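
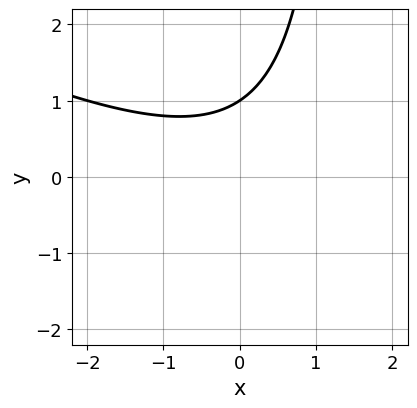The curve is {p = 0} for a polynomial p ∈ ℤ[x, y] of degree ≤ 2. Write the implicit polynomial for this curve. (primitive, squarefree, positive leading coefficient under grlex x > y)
(a) The degree is 2 — the shape is more complex than any degree-1 curve.
(b) From the visible intercepts: no x-intercept at any integer in the box; it crosses the y-axis at the gridline y = 1.
(c) Together with the visible shape, these determine p as stated.

x^2 + 2*x*y - 3*y + 3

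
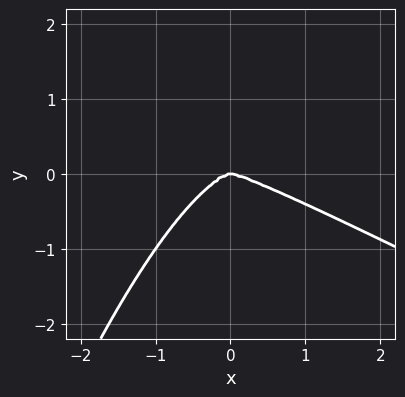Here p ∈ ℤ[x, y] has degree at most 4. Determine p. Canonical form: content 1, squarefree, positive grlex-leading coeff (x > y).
x^4 + 2*x^3*y + 3*y^3

Degree: the shape is more complex than any degree-3 curve, so deg p = 4.
Reading off the gridlines: one x-axis crossing is at x = 0; it meets the y-axis at y = 0 (among the integer gridlines).
Together with the visible shape, these determine p as stated.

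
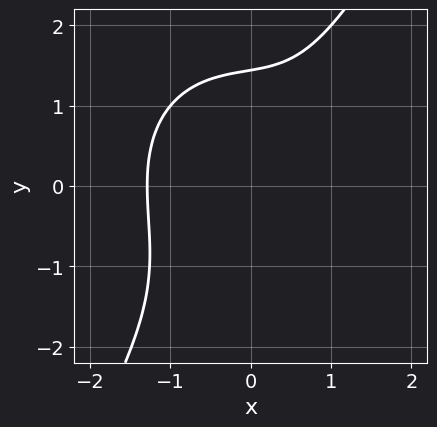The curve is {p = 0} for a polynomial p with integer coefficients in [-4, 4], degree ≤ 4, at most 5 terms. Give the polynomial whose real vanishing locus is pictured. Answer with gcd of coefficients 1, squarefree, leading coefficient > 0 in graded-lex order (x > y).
The degree is 3 — no degree-2 curve has this shape.
Putting this together gives p.

2*x^3 + x*y^2 - y^3 - x + 3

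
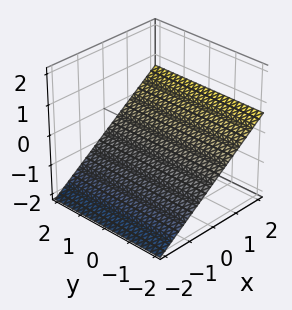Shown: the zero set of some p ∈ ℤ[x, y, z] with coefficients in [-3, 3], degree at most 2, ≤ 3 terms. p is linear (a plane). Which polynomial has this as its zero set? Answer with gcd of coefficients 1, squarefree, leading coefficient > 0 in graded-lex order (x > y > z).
2*x - 3*z - 2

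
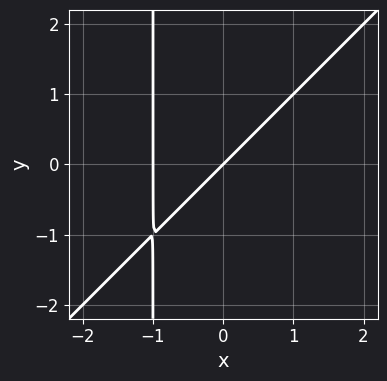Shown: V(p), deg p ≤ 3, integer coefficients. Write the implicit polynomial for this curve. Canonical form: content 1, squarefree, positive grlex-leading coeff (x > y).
x^2 - x*y + x - y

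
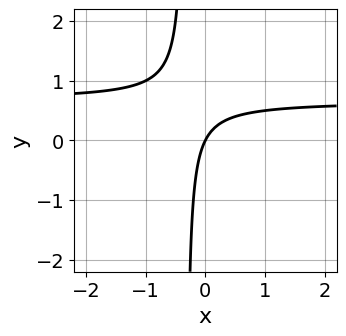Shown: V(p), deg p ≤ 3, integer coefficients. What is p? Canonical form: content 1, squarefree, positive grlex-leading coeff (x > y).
(a) Degree: a generic line meets the curve in up to 2 points, so deg p = 2.
(b) From the axis intercepts and sections: it crosses the x-axis at the gridline x = 0; it meets the y-axis at y = 0 (among the integer gridlines).
(c) Solving for integer coefficients yields p as stated.

3*x*y - 2*x + y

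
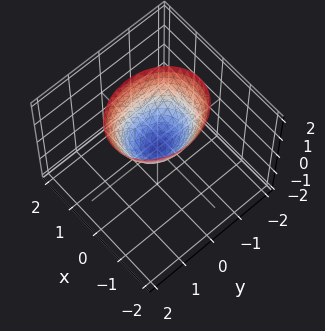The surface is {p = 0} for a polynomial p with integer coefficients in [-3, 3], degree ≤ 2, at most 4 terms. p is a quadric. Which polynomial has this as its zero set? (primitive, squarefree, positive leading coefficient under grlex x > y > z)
3*x^2 + 2*y^2 - 2*z

1. The degree is 2 — a paraboloid; a quadric.
2. Symmetries: mirror symmetry x ↦ −x ⇒ only even powers of x; mirror symmetry y ↦ −y ⇒ only even powers of y.
3. From the axis intercepts and sections: one y-axis crossing is at y = 0; it meets the z-axis at z = 0 (among the integer gridlines).
4. Solving for integer coefficients yields p as stated.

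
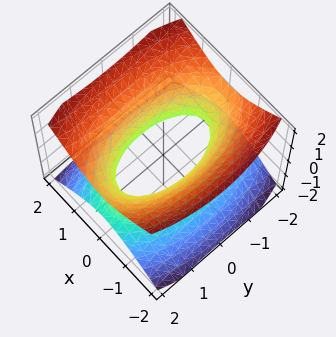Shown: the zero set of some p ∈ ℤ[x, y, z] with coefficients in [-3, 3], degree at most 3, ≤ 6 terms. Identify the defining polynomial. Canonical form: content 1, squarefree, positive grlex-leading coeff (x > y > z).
3*x^2 + y^2 - 3*z^2 - 2

First, the degree is 2 — one connected sheet with a waist; a quadric.
Next, symmetries: mirror symmetry y ↦ −y ⇒ only even powers of y; it's symmetric under z → −z, forcing even powers of z; it's symmetric under x → −x, forcing even powers of x.
Then, from the visible intercepts: it misses every integer gridline on the z-axis.
Finally, solving for integer coefficients yields p as stated.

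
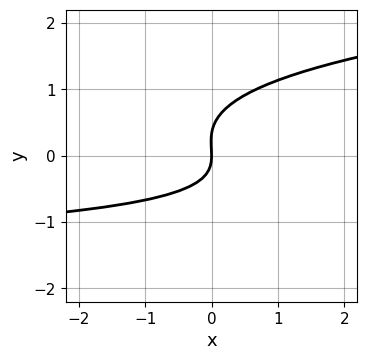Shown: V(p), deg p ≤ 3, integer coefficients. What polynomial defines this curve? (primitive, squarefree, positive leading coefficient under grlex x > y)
3*y^3 - x*y - y^2 - 2*x

(a) deg p = 3. The shape is more complex than any degree-2 curve.
(b) Reading off the gridlines: it meets the y-axis at y = 0 (among the integer gridlines); one x-axis crossing is at x = 0.
(c) Fitting integer coefficients to these (and the overall shape) gives p.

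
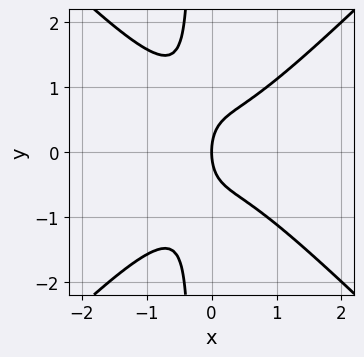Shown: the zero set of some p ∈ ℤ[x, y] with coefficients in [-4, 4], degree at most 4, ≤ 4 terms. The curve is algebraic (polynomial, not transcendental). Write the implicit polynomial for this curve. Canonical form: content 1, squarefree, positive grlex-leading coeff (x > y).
(a) The degree is 3 — the shape is more complex than any degree-2 curve.
(b) Symmetries: the y ↦ −y reflection is a symmetry, so y appears only in even powers.
(c) From the axis intercepts and sections: one x-axis crossing is at x = 0; one y-axis crossing is at y = 0.
(d) Matching integer coefficients to the picture gives p.

3*x^3 - 3*x*y^2 - y^2 + 2*x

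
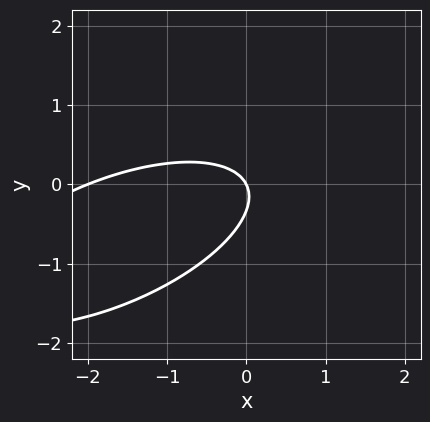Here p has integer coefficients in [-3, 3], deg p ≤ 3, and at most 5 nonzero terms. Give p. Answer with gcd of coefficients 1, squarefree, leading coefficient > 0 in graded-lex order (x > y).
x^2 - 2*x*y + 3*y^2 + 2*x + y

(a) deg p = 2.
(b) Checking where it meets the axes: the x-axis gridline crossings are at x ∈ {-2, 0}; it meets the y-axis at y = 0 (among the integer gridlines).
(c) The integer polynomial consistent with all of this is the stated p.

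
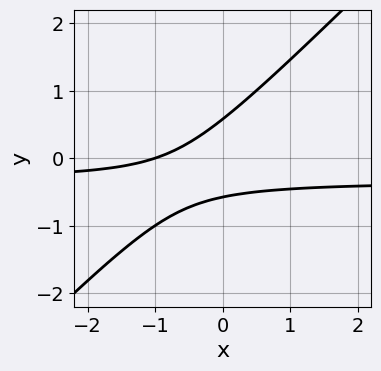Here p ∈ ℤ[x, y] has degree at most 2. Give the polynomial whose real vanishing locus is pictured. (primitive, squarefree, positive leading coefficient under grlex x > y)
3*x*y - 3*y^2 + x + 1

1. deg p = 2. A generic line meets the curve in up to 2 points.
2. Checking where it meets the axes: it meets the x-axis at x = -1 (among the integer gridlines).
3. Together with the visible shape, these determine p as stated.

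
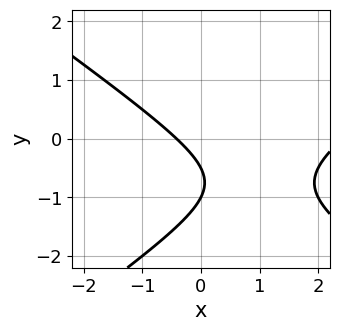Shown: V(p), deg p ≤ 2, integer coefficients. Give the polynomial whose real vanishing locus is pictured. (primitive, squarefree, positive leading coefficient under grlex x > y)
x^2 - 2*y^2 - 2*x - 3*y - 1

First, deg p = 2. No degree-1 curve has this shape.
Next, checking where it meets the axes: it meets the y-axis at y = -1 (among the integer gridlines).
Finally, these observations pin down the coefficients.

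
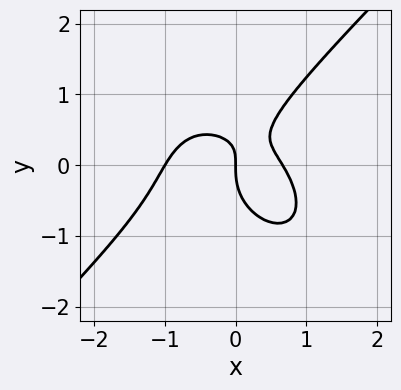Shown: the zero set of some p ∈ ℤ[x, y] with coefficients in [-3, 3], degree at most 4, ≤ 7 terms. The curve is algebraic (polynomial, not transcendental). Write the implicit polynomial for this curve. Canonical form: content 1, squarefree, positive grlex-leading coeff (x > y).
deg p = 3.
Against the integer gridlines: one y-axis crossing is at y = 0; the x-axis gridline crossings are at x ∈ {-1, 0}.
The integer polynomial consistent with all of this is the stated p.

3*x^3 - 3*y^3 + x^2 + 3*x*y - 2*x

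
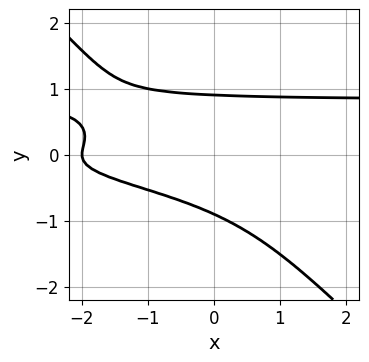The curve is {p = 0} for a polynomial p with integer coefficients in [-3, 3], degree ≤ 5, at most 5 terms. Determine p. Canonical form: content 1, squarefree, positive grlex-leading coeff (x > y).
3*x*y^3 + 3*y^4 - x*y^2 - x - 2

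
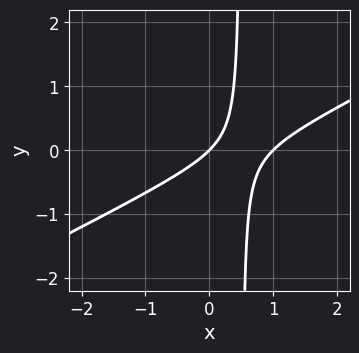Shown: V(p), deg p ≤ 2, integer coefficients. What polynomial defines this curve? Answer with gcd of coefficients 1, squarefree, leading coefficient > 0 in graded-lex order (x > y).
1. deg p = 2. The shape is more complex than any degree-1 curve.
2. Checking where it meets the axes: among the integer gridlines, it crosses the x-axis at x ∈ {0, 1}; one y-axis crossing is at y = 0.
3. These observations pin down the coefficients.

x^2 - 2*x*y - x + y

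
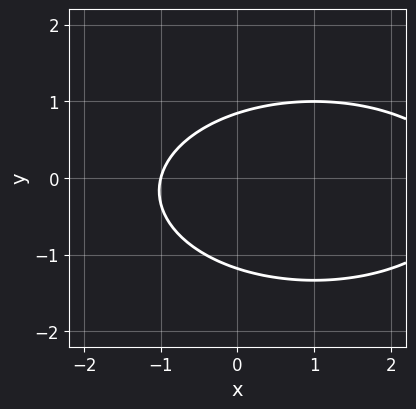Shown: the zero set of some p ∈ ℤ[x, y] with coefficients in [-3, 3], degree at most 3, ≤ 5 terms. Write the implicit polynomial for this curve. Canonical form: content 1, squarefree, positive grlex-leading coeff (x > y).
1. deg p = 2. The shape is more complex than any degree-1 curve.
2. From the visible intercepts: it meets the x-axis at x = -1 (among the integer gridlines).
3. Putting this together gives p.

x^2 + 3*y^2 - 2*x + y - 3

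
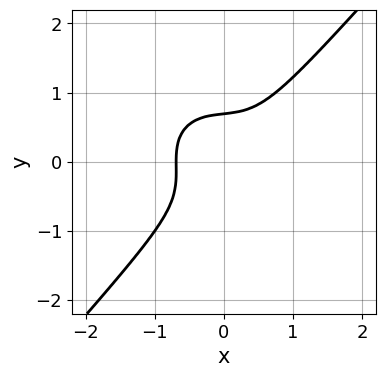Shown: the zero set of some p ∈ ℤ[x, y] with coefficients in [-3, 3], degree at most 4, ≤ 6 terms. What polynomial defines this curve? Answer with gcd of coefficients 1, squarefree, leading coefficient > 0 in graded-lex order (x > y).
1. Degree: no degree-2 curve has this shape, so deg p = 3.
2. Putting this together gives p.

3*x^3 + x*y^2 - 3*y^3 + 1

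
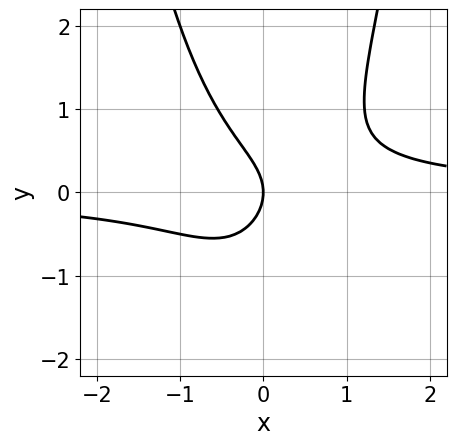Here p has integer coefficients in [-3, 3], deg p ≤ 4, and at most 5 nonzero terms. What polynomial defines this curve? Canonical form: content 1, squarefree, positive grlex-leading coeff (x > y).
3*x^2*y - 2*y^2 - 2*x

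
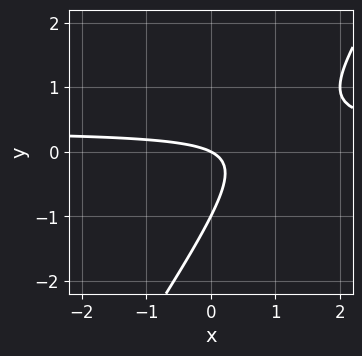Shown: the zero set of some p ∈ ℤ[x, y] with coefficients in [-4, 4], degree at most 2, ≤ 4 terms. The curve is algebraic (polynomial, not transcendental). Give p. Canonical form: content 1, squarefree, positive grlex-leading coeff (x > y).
1. Degree: no degree-1 curve has this shape, so deg p = 2.
2. Checking where it meets the axes: among the integer gridlines, it crosses the y-axis at y ∈ {-1, 0}; one x-axis crossing is at x = 0.
3. Assembling these constraints gives the stated polynomial.

3*x*y - 2*y^2 - x - 2*y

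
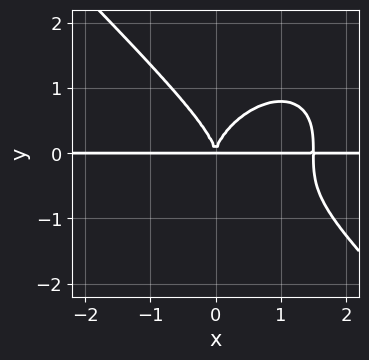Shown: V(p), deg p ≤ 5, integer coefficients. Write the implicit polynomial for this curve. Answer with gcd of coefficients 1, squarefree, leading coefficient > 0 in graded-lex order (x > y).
1. deg p = 4. A generic line meets the curve in up to 4 points.
2. From the axis intercepts and sections: the visible x-axis segment lies entirely on the curve.
3. Together with the visible shape, these determine p as stated.

2*x^3*y + 2*y^4 - 3*x^2*y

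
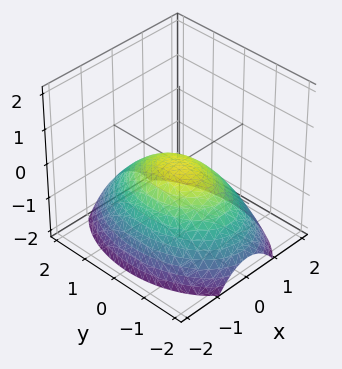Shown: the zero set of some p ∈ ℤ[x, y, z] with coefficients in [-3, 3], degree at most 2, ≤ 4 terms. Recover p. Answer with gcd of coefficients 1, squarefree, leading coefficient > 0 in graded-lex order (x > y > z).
Degree: a single bowl opening along one axis; a quadric, so deg p = 2.
Symmetries: it's symmetric under y → −y, forcing even powers of y; the x ↦ −x reflection is a symmetry, so x appears only in even powers.
Checking where it meets the axes: it crosses the z-axis at the gridline z = 0; it crosses the y-axis at the gridline y = 0; it meets the x-axis at x = 0 (among the integer gridlines).
Together with the visible shape, these determine p as stated.

2*x^2 + y^2 + 3*z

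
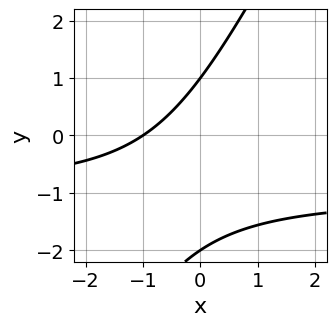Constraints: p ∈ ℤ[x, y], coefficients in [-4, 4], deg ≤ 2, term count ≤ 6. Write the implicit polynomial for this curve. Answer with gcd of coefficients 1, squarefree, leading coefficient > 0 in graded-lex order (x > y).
1. deg p = 2. The shape is more complex than any degree-1 curve.
2. Observable constraints: it crosses the x-axis at the gridline x = -1; among the integer gridlines, it crosses the y-axis at y ∈ {-2, 1}.
3. The integer polynomial consistent with all of this is the stated p.

2*x*y - y^2 + 2*x - y + 2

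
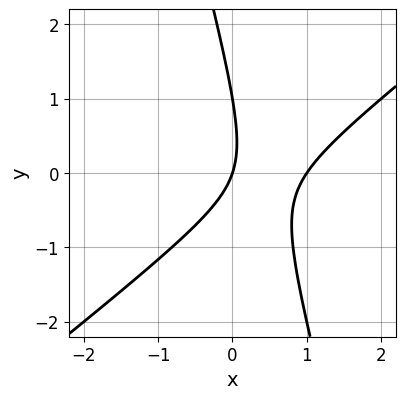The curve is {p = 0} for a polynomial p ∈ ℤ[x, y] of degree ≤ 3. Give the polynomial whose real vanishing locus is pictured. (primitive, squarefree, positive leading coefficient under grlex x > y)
3*x^2 - 3*x*y - y^2 - 3*x + y

deg p = 2. No degree-1 curve has this shape.
Reading off the gridlines: the y-axis gridline crossings are at y ∈ {0, 1}; the x-axis gridline crossings are at x ∈ {0, 1}.
Assembling these constraints gives the stated polynomial.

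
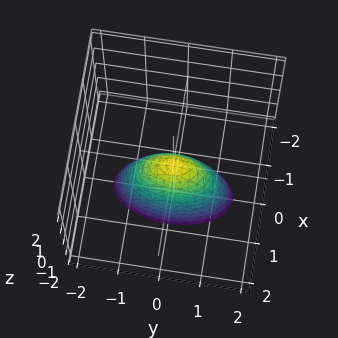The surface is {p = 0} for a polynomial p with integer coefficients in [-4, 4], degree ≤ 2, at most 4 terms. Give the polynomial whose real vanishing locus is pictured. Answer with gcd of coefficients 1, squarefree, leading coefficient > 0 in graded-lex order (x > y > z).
3*x^2 + y^2 + z

deg p = 2. A paraboloid; a quadric.
Symmetries: mirror symmetry y ↦ −y ⇒ only even powers of y; mirror symmetry x ↦ −x ⇒ only even powers of x.
Reading off the gridlines: one z-axis crossing is at z = 0; it meets the y-axis at y = 0 (among the integer gridlines); one x-axis crossing is at x = 0.
Solving for integer coefficients yields p as stated.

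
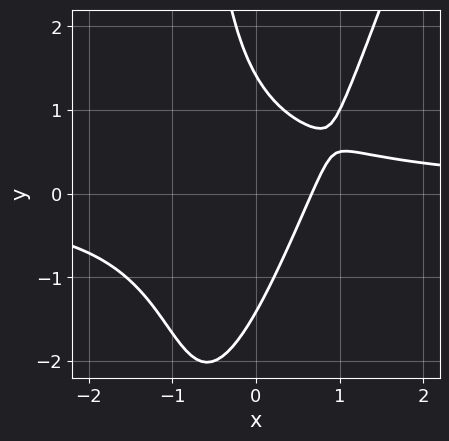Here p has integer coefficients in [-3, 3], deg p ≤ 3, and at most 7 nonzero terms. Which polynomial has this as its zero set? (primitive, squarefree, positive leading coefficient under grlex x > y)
1. The degree is 3 — a generic line meets the curve in up to 3 points.
2. Solving for integer coefficients yields p as stated.

3*x^2*y - x*y^2 - y^2 - 3*x + 2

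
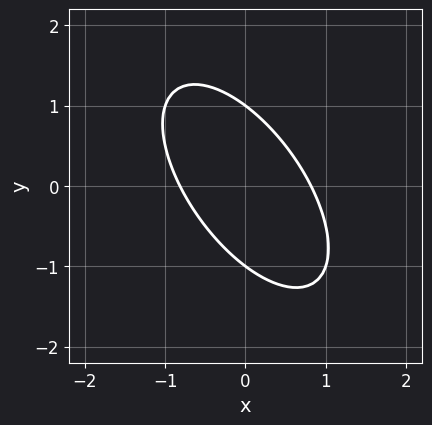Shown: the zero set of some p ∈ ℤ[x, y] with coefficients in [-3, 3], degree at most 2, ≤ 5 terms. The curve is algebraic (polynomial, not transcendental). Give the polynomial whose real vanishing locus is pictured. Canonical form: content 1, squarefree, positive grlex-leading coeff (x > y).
3*x^2 + 3*x*y + 2*y^2 - 2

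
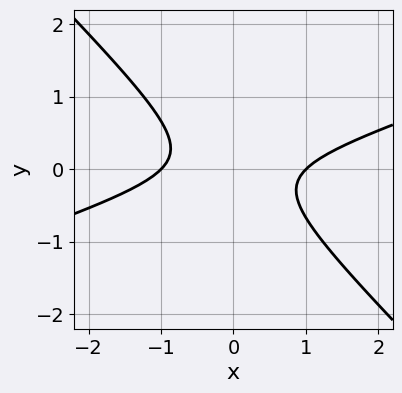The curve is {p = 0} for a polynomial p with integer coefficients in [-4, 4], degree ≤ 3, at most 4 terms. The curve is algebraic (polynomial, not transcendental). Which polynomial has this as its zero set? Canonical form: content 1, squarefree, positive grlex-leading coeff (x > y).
x^2 - 2*x*y - 3*y^2 - 1

1. Degree: no degree-1 curve has this shape, so deg p = 2.
2. Reading off the gridlines: the curve avoids every integer y-axis point in the box; the x-axis gridline crossings are at x ∈ {-1, 1}.
3. Assembling these constraints gives the stated polynomial.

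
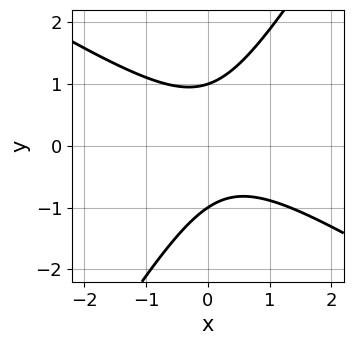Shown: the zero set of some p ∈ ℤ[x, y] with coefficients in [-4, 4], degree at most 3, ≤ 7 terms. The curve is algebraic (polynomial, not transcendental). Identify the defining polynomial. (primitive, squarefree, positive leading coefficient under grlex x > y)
3*x^2 + 3*x*y - 3*y^2 - x + 3

The degree is 2 — a generic line meets the curve in up to 2 points.
Observable constraints: no x-intercept at any integer in the box; among the integer gridlines, it crosses the y-axis at y ∈ {-1, 1}.
Solving for integer coefficients yields p as stated.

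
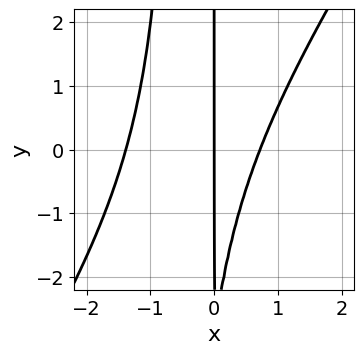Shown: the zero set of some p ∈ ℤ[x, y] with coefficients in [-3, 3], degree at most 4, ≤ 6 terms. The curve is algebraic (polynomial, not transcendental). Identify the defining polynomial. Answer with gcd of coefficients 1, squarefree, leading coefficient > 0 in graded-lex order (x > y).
First, degree: the shape is more complex than any degree-2 curve, so deg p = 3.
Next, from the visible intercepts: every point of the y-axis in the box is on the curve; it meets the x-axis at x = 0 (among the integer gridlines).
Finally, solving for integer coefficients yields p as stated.

3*x^3 - 2*x^2*y + 2*x^2 - x*y - 3*x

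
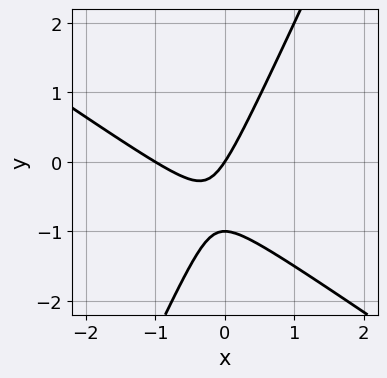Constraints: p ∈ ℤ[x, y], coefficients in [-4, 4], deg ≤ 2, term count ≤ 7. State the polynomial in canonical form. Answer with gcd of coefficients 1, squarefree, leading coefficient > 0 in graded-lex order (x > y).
3*x^2 + 3*x*y - 2*y^2 + 3*x - 2*y

(a) The degree is 2 — a generic line meets the curve in up to 2 points.
(b) Checking where it meets the axes: among the integer gridlines, it crosses the y-axis at y ∈ {-1, 0}; among the integer gridlines, it crosses the x-axis at x ∈ {-1, 0}.
(c) Fitting integer coefficients to these (and the overall shape) gives p.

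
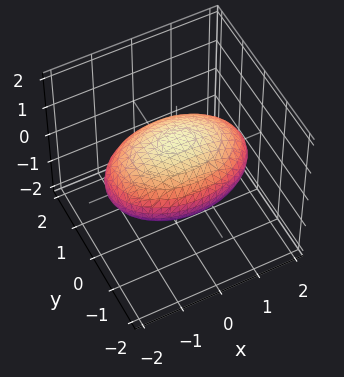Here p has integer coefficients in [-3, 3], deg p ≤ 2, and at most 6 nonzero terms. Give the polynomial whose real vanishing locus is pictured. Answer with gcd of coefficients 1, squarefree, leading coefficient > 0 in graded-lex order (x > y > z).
x^2 + 2*y^2 + 3*z^2 - 3

1. The degree is 2 — bounded and convex; a quadric.
2. Symmetries: it's symmetric under x → −x, forcing even powers of x; mirror symmetry z ↦ −z ⇒ only even powers of z; the y ↦ −y reflection is a symmetry, so y appears only in even powers.
3. From the visible intercepts: among the integer gridlines, it crosses the z-axis at z ∈ {-1, 1}.
4. Fitting integer coefficients to these (and the overall shape) gives p.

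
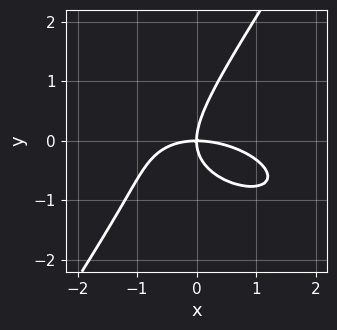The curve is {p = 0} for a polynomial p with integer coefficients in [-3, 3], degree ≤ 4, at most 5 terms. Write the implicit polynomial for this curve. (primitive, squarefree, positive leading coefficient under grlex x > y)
First, degree: the shape is more complex than any degree-2 curve, so deg p = 3.
Then, from the axis intercepts and sections: it meets the x-axis at x = 0 (among the integer gridlines); one y-axis crossing is at y = 0.
Finally, putting this together gives p.

x^3 + x^2*y + 2*x*y^2 - 2*y^3 + 3*x*y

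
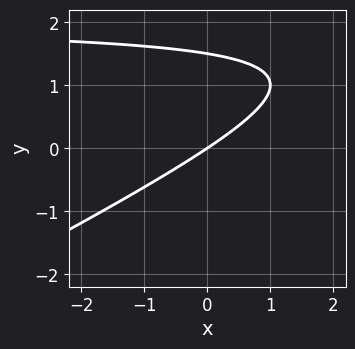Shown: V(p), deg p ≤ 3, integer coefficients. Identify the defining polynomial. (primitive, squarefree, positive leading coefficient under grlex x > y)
x*y - 2*y^2 - 2*x + 3*y

Degree: a generic line meets the curve in up to 2 points, so deg p = 2.
Observable constraints: it meets the y-axis at y = 0 (among the integer gridlines); one x-axis crossing is at x = 0.
Matching integer coefficients to the picture gives p.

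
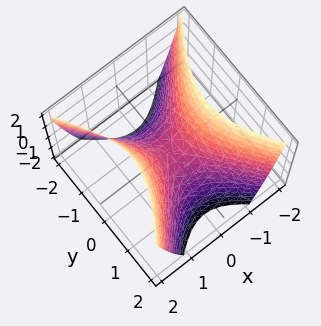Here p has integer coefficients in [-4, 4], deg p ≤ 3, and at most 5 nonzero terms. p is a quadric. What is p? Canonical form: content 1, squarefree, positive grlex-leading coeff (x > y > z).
The degree is 2 — a hyperbolic paraboloid; a quadric.
Symmetries: the y ↦ −y reflection is a symmetry, so y appears only in even powers; it's symmetric under x → −x, forcing even powers of x.
From the visible intercepts: one y-axis crossing is at y = 0; it crosses the z-axis at the gridline z = 0; one x-axis crossing is at x = 0.
Assembling these constraints gives the stated polynomial.

3*x^2 - 2*y^2 - 2*z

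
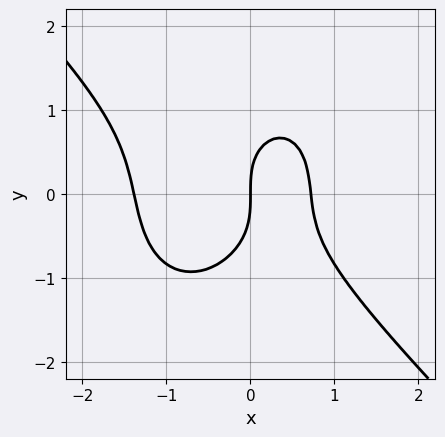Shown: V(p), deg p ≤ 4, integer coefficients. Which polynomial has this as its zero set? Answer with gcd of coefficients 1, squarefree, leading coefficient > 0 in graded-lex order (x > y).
3*x^3 + x^2*y + 2*y^3 + 2*x^2 - 3*x

Degree: no degree-2 curve has this shape, so deg p = 3.
Reading off the gridlines: it crosses the x-axis at the gridline x = 0; it meets the y-axis at y = 0 (among the integer gridlines).
Together with the visible shape, these determine p as stated.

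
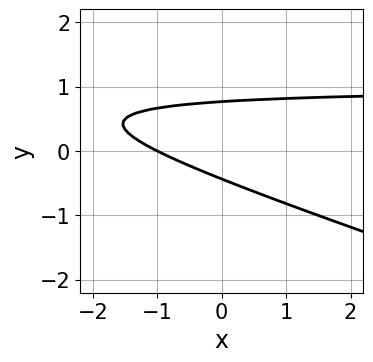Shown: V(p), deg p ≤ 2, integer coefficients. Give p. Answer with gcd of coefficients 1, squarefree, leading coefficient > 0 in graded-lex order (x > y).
1. The degree is 2 — no degree-1 curve has this shape.
2. Against the integer gridlines: it meets the x-axis at x = -1 (among the integer gridlines).
3. These observations pin down the coefficients.

x*y + 3*y^2 - x - y - 1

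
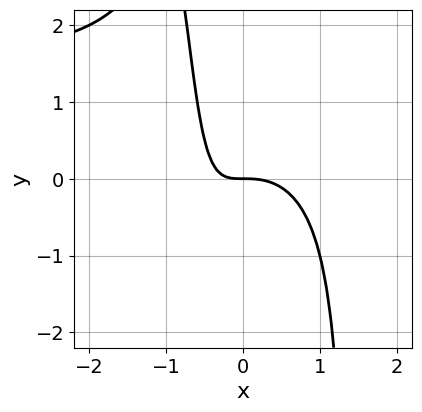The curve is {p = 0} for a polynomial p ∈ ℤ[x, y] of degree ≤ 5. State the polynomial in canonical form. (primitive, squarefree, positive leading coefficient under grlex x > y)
2*x^3*y - 3*x^3 - 3*x*y - 2*y

The degree is 4 — a generic line meets the curve in up to 4 points.
Reading off the gridlines: it meets the y-axis at y = 0 (among the integer gridlines); one x-axis crossing is at x = 0.
Putting this together gives p.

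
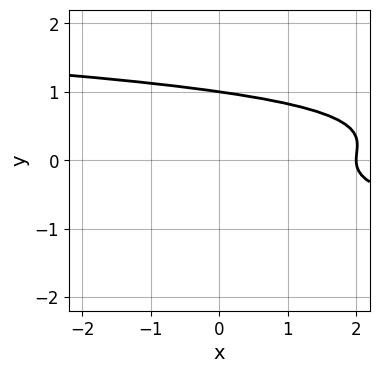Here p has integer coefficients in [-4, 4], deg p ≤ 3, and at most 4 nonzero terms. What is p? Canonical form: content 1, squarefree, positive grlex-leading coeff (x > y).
First, deg p = 3.
Then, from the visible intercepts: it meets the y-axis at y = 1 (among the integer gridlines); one x-axis crossing is at x = 2.
Finally, fitting integer coefficients to these (and the overall shape) gives p.

3*y^3 - y^2 + x - 2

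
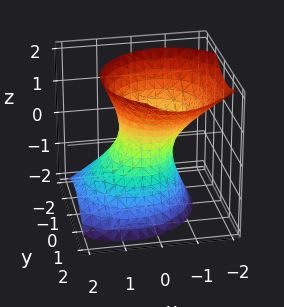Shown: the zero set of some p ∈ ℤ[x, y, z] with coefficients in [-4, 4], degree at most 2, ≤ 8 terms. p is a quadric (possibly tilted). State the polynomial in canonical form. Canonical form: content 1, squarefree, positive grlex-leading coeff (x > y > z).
3*x^2 + 2*x*z + 3*y^2 - y*z - 2*z^2 - 2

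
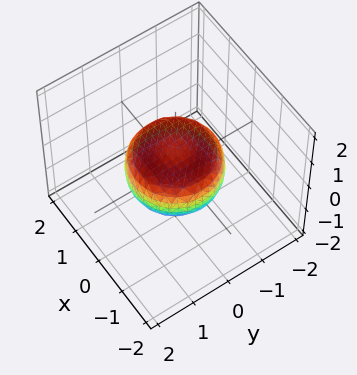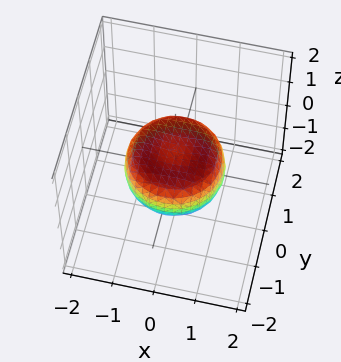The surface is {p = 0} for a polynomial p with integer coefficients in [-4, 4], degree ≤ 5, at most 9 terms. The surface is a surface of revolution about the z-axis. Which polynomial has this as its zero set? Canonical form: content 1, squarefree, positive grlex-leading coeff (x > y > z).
deg p = 4. A generic line meets the surface in up to 4 points.
By symmetry, every cross-section ⟂ z is a circle, so x, y appear only via x² + y².
Reading off the gridlines: a circular section at z = 0 has radius between 1 and 2.
Putting this together gives p.

2*x^4 + 4*x^2*y^2 + 2*y^4 - 2*x^2 - 2*y^2 + 3*z^2 - 1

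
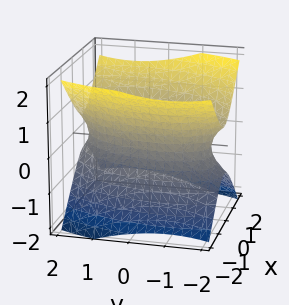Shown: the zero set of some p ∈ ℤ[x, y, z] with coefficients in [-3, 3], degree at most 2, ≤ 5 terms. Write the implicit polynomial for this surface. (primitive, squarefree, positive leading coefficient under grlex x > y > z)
3*x^2 - x*y + y^2 - 3*z^2 - 3

1. deg p = 2. A generic line meets the surface in up to 2 points.
2. From the axis intercepts and sections: among the integer gridlines, it crosses the x-axis at x ∈ {-1, 1}; no z-intercept at any integer in the box.
3. Together with the visible shape, these determine p as stated.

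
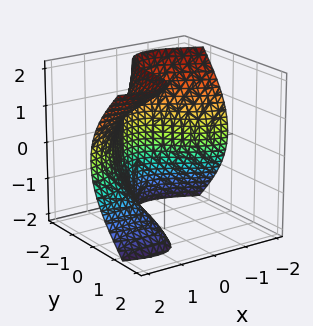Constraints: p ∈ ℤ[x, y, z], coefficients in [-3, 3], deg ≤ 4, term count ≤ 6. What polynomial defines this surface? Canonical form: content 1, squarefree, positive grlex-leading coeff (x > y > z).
deg p = 3. A generic line meets the surface in up to 3 points.
Against the integer gridlines: the surface avoids every integer z-axis point in the box; the surface avoids every integer x-axis point in the box.
Matching integer coefficients to the picture gives p.

3*x^2*y - 2*x*z^2 + y^3 + 3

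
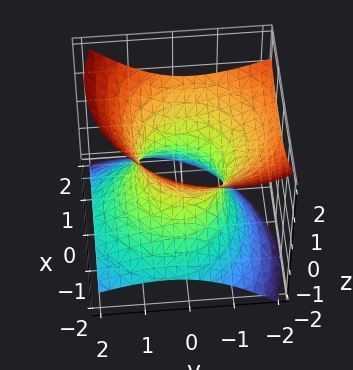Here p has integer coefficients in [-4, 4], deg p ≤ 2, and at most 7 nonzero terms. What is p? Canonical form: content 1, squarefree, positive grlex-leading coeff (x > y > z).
(a) Degree: the shape is more complex than any degree-1 surface, so deg p = 2.
(b) From the visible intercepts: the y-axis gridline crossings are at y ∈ {-1, 1}; the surface avoids every integer z-axis point in the box; among the integer gridlines, it crosses the x-axis at x ∈ {-1, 1}.
(c) Putting this together gives p.

2*x^2 - 2*x*z + 2*y^2 + 2*y*z - 3*z^2 - 2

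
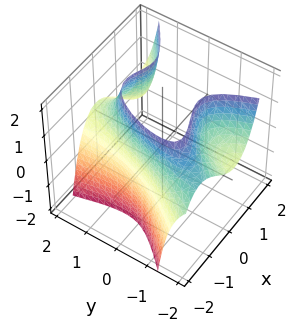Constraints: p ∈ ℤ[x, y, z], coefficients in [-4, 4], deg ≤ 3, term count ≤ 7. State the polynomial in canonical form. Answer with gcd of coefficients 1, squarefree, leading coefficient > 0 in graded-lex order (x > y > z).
First, degree: the shape is more complex than any degree-2 surface, so deg p = 3.
Then, reading off the gridlines: the surface avoids every integer z-axis point in the box; it misses every integer gridline on the y-axis.
Finally, solving for integer coefficients yields p as stated.

2*x^3 - 2*x^2*y - y^2*z - x + 2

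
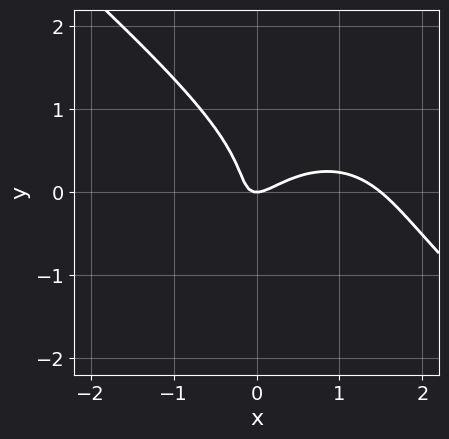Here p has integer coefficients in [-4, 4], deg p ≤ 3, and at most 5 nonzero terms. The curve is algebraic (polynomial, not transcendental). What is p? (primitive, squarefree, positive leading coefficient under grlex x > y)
deg p = 3. No degree-2 curve has this shape.
Checking where it meets the axes: one x-axis crossing is at x = 0; it crosses the y-axis at the gridline y = 0.
Matching integer coefficients to the picture gives p.

2*x^3 + 3*y^3 - 3*x^2 + 3*x*y + y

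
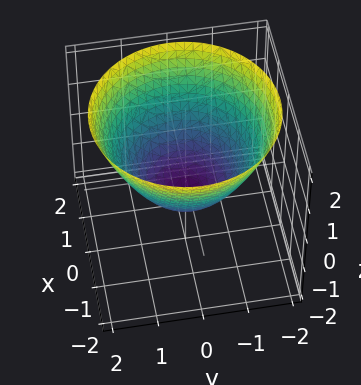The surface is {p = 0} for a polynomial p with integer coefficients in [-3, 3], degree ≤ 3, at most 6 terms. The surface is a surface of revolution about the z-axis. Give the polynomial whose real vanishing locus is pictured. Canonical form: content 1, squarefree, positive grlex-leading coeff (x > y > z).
2*x^2 + 2*y^2 - 3*z - 2

deg p = 2. A generic line meets the surface in up to 2 points.
Symmetries: the surface is invariant under rotation about z: p = q(x² + y², z).
From the visible intercepts: a circular section at z = 1 has radius between 1 and 2; the y-axis gridline crossings are at y ∈ {-1, 1}; among the integer gridlines, it crosses the x-axis at x ∈ {-1, 1}.
Assembling these constraints gives the stated polynomial.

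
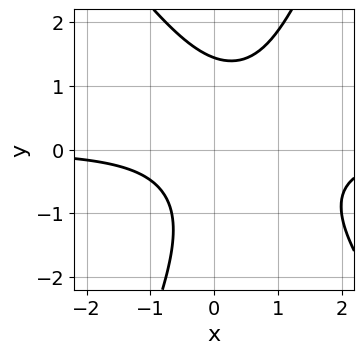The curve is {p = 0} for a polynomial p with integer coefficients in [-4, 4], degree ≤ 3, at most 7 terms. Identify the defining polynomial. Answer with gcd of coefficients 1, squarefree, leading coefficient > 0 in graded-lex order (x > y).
3*x^2*y + x*y^2 - y^3 - 3*x*y + 3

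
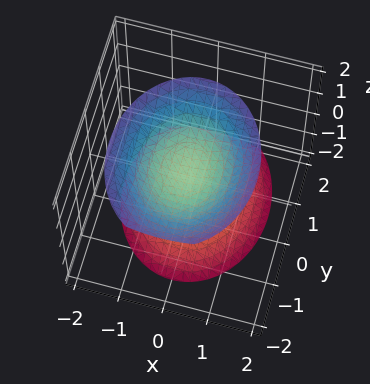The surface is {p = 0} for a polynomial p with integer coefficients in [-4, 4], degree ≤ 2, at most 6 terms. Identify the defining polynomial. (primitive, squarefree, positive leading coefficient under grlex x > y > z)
3*x^2 + 2*y^2 + y*z - 2*z^2 + 2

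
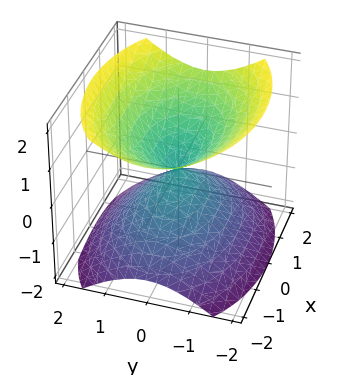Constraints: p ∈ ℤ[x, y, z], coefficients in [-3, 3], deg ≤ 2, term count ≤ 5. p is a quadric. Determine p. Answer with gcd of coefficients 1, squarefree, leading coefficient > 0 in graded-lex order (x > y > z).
The picture has 2 separate pieces. Treating them together as one polynomial.
deg p = 2. A double cone through the origin; a quadric.
Symmetries: the x ↦ −x reflection is a symmetry, so x appears only in even powers; the y ↦ −y reflection is a symmetry, so y appears only in even powers; mirror symmetry z ↦ −z ⇒ only even powers of z.
Observable constraints: one z-axis crossing is at z = 0; one y-axis crossing is at y = 0; it crosses the x-axis at the gridline x = 0.
Solving for integer coefficients yields p as stated.

x^2 + 2*y^2 - 2*z^2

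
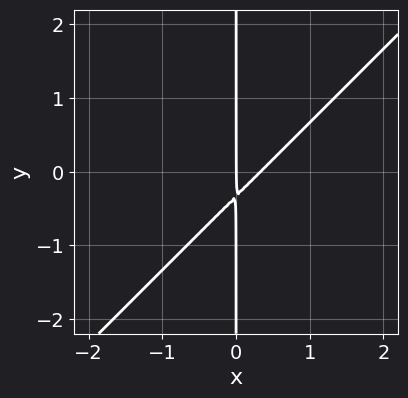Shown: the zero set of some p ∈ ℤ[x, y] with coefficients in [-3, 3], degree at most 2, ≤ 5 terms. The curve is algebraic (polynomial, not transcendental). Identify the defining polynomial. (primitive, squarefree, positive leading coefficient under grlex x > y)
3*x^2 - 3*x*y - x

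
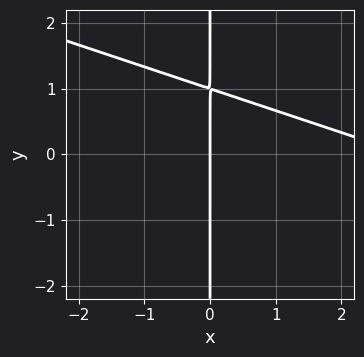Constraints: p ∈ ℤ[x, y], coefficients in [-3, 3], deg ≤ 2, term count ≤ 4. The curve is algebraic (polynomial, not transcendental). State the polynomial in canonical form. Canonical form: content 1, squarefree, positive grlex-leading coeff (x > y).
Degree: a generic line meets the curve in up to 2 points, so deg p = 2.
Checking where it meets the axes: one x-axis crossing is at x = 0; every point of the y-axis in the box is on the curve.
The integer polynomial consistent with all of this is the stated p.

x^2 + 3*x*y - 3*x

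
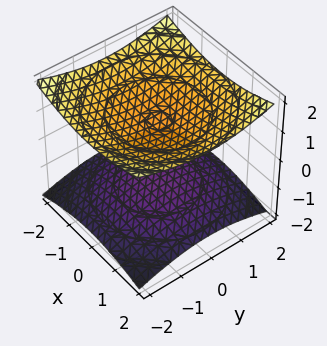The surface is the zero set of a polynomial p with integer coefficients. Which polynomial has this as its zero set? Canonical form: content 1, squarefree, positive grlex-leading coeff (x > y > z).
(a) The picture has 2 separate pieces. Treating them together as one polynomial.
(b) The degree is 2 — the shape is more complex than any degree-1 surface.
(c) Symmetry: the z-axis is an axis of rotation, so x and y enter only as x² + y².
(d) From the axis intercepts and sections: no x-intercept at any integer in the box; it misses every integer gridline on the y-axis; among the integer gridlines, it crosses the z-axis at z ∈ {-1, 1}.
(e) Putting this together gives p.

x^2 + y^2 - 3*z^2 + 3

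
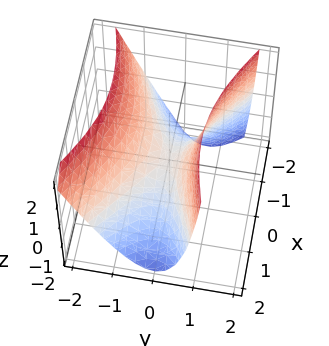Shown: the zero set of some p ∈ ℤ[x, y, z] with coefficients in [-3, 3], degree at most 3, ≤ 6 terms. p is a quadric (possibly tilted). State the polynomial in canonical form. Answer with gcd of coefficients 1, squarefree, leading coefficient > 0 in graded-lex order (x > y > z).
x^2 - x*y - 3*y^2 - y*z + 2*z

The degree is 2 — no degree-1 surface has this shape.
From the axis intercepts and sections: it meets the y-axis at y = 0 (among the integer gridlines); one z-axis crossing is at z = 0; it meets the x-axis at x = 0 (among the integer gridlines).
Assembling these constraints gives the stated polynomial.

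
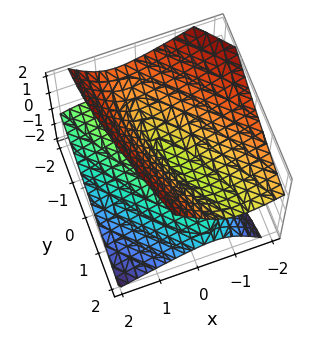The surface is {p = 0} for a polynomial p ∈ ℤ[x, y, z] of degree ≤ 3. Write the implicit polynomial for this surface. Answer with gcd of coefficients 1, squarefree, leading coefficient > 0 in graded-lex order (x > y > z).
1. I count 2 distinct pieces. Treating them together as one polynomial.
2. The degree is 2 — the shape is more complex than any degree-1 surface.
3. From the visible intercepts: it meets the z-axis at z = 0 (among the integer gridlines); one y-axis crossing is at y = 0; it crosses the x-axis at the gridline x = 0.
4. Assembling these constraints gives the stated polynomial.

3*x^2 + 3*x*y + 3*x*z + y^2 - 3*z^2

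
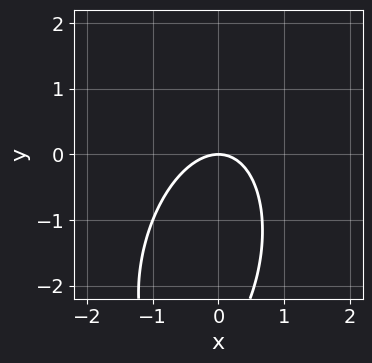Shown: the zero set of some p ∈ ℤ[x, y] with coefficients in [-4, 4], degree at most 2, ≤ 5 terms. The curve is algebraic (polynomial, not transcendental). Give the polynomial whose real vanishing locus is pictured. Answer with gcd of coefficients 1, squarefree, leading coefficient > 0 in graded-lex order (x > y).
3*x^2 - x*y + y^2 + 3*y

(a) deg p = 2.
(b) From the axis intercepts and sections: one x-axis crossing is at x = 0; it meets the y-axis at y = 0 (among the integer gridlines).
(c) Assembling these constraints gives the stated polynomial.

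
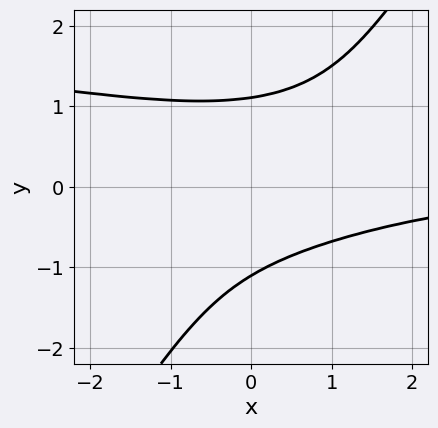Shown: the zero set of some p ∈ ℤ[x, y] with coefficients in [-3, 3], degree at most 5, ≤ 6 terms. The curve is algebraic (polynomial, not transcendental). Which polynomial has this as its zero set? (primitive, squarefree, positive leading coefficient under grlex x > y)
3*x*y^3 - 2*y^4 + x^2*y - 2*x*y^2 + 3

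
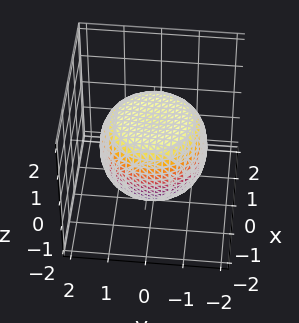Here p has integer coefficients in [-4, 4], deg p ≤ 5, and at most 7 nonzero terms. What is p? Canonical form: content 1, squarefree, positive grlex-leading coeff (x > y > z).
x^4 + 2*x^2*y^2 + y^4 - x^2 - y^2 + 2*z^2 - 2

(a) Degree: a generic line meets the surface in up to 4 points, so deg p = 4.
(b) Symmetry: every cross-section ⟂ z is a circle, so x, y appear only via x² + y².
(c) From the axis intercepts and sections: among the integer gridlines, it crosses the z-axis at z ∈ {-1, 1}; a circular section at z = 0 has radius between 1 and 2.
(d) Putting this together gives p.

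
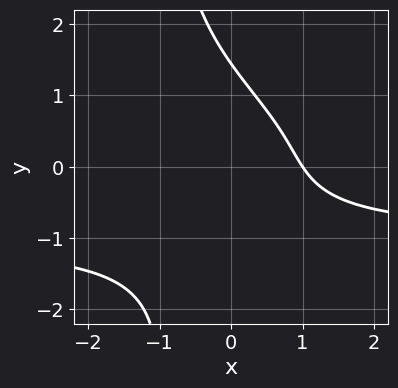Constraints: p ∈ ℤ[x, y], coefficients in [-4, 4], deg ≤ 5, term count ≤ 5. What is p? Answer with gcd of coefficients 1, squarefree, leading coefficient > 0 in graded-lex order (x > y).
x*y^3 + y^3 + 2*x*y + 3*x - 3

(a) deg p = 4.
(b) Against the integer gridlines: one x-axis crossing is at x = 1.
(c) The integer polynomial consistent with all of this is the stated p.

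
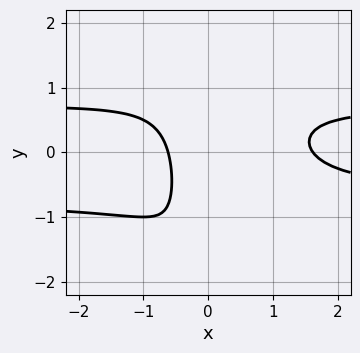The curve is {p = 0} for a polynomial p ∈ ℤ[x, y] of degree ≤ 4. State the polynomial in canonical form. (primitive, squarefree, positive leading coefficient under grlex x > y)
2*x^2*y^2 - x^2 - x*y + x + 1

The degree is 4 — the shape is more complex than any degree-3 curve.
Observable constraints: the curve avoids every integer y-axis point in the box.
The integer polynomial consistent with all of this is the stated p.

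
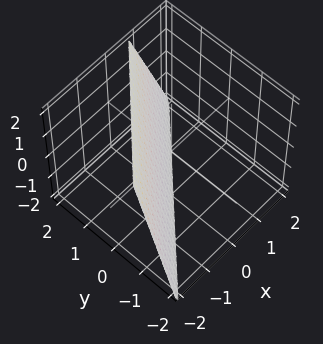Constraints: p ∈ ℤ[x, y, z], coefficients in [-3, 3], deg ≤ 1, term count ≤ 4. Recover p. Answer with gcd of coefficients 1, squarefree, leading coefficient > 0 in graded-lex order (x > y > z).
First, degree: the surface is flat (a plane), so deg p = 1.
Then, against the integer gridlines: it crosses the z-axis at the gridline z = -2.
Finally, solving for integer coefficients yields p as stated.

3*x - 3*y + z + 2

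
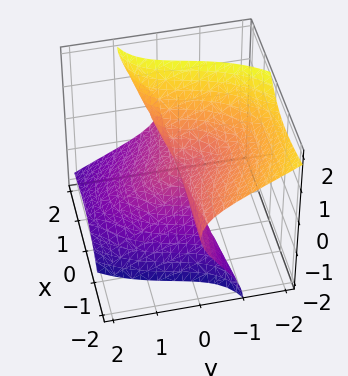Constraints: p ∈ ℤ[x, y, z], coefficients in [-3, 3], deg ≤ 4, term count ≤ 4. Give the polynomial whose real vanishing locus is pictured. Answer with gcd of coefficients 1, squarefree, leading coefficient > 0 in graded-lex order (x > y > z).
(a) The degree is 3 — a generic line meets the surface in up to 3 points.
(b) Checking where it meets the axes: it crosses the z-axis at the gridline z = 0; the visible x-axis segment lies entirely on the surface; one y-axis crossing is at y = 0.
(c) Matching integer coefficients to the picture gives p.

2*x^2*y - 3*x*z^2 + y^3 + 2*z^3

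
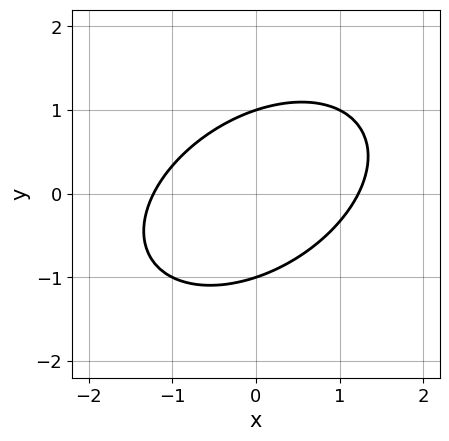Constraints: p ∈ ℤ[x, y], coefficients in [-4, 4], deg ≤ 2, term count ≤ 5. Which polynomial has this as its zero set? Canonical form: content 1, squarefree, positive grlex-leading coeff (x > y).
1. Degree: no degree-1 curve has this shape, so deg p = 2.
2. Checking where it meets the axes: among the integer gridlines, it crosses the y-axis at y ∈ {-1, 1}.
3. Putting this together gives p.

2*x^2 - 2*x*y + 3*y^2 - 3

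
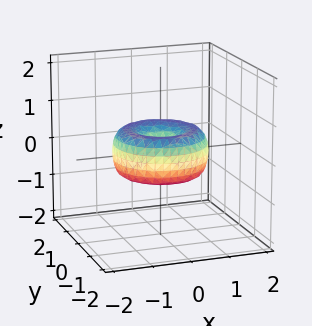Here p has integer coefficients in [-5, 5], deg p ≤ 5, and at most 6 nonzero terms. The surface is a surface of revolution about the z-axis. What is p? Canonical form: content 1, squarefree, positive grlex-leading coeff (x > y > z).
2*x^4 + 4*x^2*y^2 + 2*y^4 - 3*x^2 - 3*y^2 + 3*z^2

(a) deg p = 4. No degree-3 surface has this shape.
(b) By symmetry, every cross-section ⟂ z is a circle, so x, y appear only via x² + y².
(c) From the axis intercepts and sections: it crosses the x-axis at the gridline x = 0; a circular section at z = 0 has radius between 1 and 2.
(d) Matching integer coefficients to the picture gives p.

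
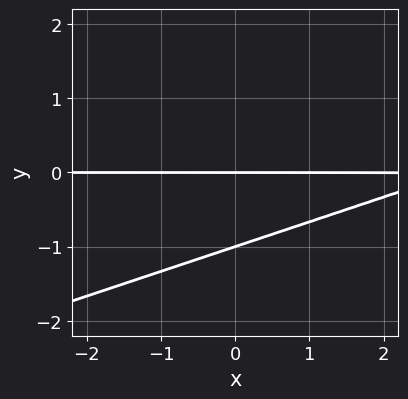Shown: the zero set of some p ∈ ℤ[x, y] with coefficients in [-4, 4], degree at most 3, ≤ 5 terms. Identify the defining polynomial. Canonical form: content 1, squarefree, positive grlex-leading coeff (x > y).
x*y - 3*y^2 - 3*y

1. deg p = 2.
2. From the visible intercepts: the y-axis gridline crossings are at y ∈ {-1, 0}; every point of the x-axis in the box is on the curve.
3. The integer polynomial consistent with all of this is the stated p.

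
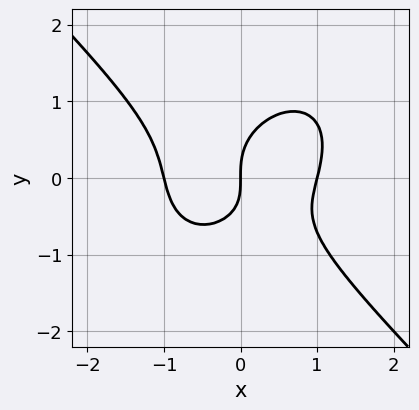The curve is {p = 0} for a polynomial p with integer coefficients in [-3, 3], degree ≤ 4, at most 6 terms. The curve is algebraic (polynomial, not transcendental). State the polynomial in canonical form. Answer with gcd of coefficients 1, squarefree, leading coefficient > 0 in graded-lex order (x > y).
1. Degree: a generic line meets the curve in up to 3 points, so deg p = 3.
2. From the visible intercepts: among the integer gridlines, it crosses the x-axis at x ∈ {-1, 0, 1}; it meets the y-axis at y = 0 (among the integer gridlines).
3. These observations pin down the coefficients.

2*x^3 + 2*y^3 - x*y - 2*x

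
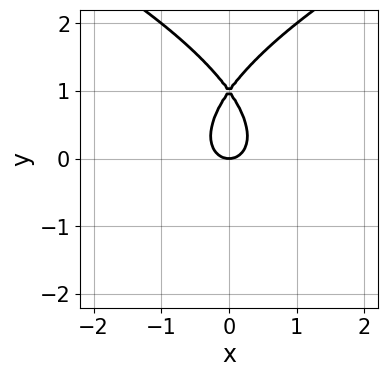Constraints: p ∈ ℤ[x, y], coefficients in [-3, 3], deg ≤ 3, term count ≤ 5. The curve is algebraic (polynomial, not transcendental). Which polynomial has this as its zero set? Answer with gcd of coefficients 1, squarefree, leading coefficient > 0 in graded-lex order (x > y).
y^3 - 2*x^2 - 2*y^2 + y

(a) deg p = 3. A generic line meets the curve in up to 3 points.
(b) Symmetries: the x ↦ −x reflection is a symmetry, so x appears only in even powers.
(c) From the visible intercepts: one x-axis crossing is at x = 0; the y-axis gridline crossings are at y ∈ {0, 1}.
(d) Solving for integer coefficients yields p as stated.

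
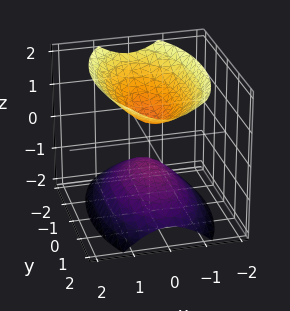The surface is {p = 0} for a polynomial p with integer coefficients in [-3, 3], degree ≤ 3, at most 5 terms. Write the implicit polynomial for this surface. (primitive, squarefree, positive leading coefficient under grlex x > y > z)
3*x^2 + y^2 - 2*z^2 + 1

I count 2 distinct pieces. They look like related sheets of one shape, so recover p as a whole.
Degree: two sheets facing apart; a quadric, so deg p = 2.
Symmetries: it's symmetric under z → −z, forcing even powers of z; the y ↦ −y reflection is a symmetry, so y appears only in even powers; mirror symmetry x ↦ −x ⇒ only even powers of x.
Against the integer gridlines: the surface avoids every integer x-axis point in the box; it misses every integer gridline on the y-axis.
The integer polynomial consistent with all of this is the stated p.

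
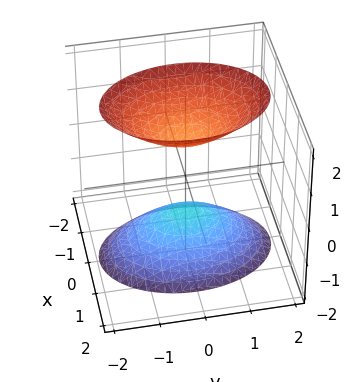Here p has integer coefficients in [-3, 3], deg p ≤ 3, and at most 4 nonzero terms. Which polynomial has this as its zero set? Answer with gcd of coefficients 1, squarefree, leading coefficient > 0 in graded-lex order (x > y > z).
1. I count 2 distinct pieces.
2. Degree: two sheets facing apart; a quadric, so deg p = 2.
3. Symmetries: mirror symmetry z ↦ −z ⇒ only even powers of z; mirror symmetry y ↦ −y ⇒ only even powers of y; the x ↦ −x reflection is a symmetry, so x appears only in even powers.
4. From the axis intercepts and sections: among the integer gridlines, it crosses the z-axis at z ∈ {-1, 1}; it misses every integer gridline on the x-axis.
5. Assembling these constraints gives the stated polynomial.

2*x^2 + y^2 - z^2 + 1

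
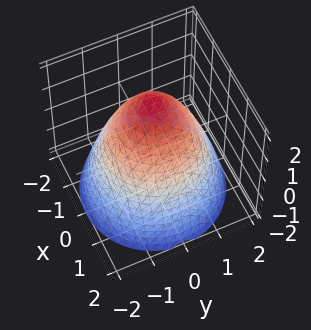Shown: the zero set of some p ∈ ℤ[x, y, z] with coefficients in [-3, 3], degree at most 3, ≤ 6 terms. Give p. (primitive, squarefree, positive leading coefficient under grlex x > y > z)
x^2 + y^2 + z - 2

1. deg p = 2. A generic line meets the surface in up to 2 points.
2. Symmetries: rotational symmetry about the z-axis ⇒ p depends on x, y only through x² + y².
3. From the visible intercepts: it crosses the z-axis at the gridline z = 2; a circular section at z = 1 has radius exactly 1.
4. Solving for integer coefficients yields p as stated.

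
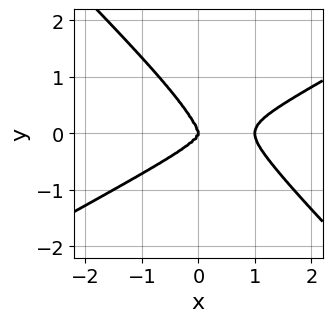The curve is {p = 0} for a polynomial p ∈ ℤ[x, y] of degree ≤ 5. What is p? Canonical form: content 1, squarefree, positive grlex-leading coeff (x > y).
x^4 - 2*x^2*y^2 - 2*x*y^3 - y^4 - x^3

1. Degree: a generic line meets the curve in up to 4 points, so deg p = 4.
2. Against the integer gridlines: one y-axis crossing is at y = 0; among the integer gridlines, it crosses the x-axis at x ∈ {0, 1}.
3. Solving for integer coefficients yields p as stated.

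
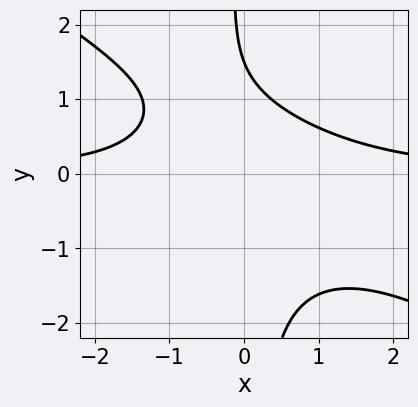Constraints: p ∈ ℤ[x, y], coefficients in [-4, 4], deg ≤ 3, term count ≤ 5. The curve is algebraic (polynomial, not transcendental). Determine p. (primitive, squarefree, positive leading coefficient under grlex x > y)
2*x^2*y + 3*x*y^2 - x*y + 2*y - 3

1. Degree: a generic line meets the curve in up to 3 points, so deg p = 3.
2. From the visible intercepts: it misses every integer gridline on the x-axis.
3. Assembling these constraints gives the stated polynomial.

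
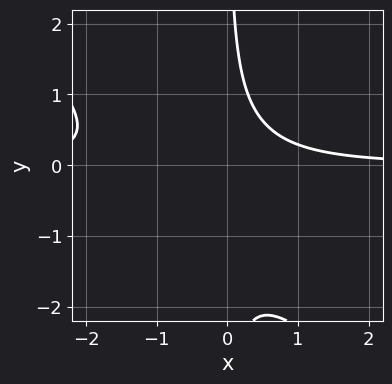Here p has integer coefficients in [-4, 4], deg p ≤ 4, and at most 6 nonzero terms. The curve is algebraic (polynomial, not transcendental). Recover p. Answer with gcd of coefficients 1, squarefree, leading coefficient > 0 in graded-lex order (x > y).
3*x^2*y + 3*x*y^2 + 3*x*y - 2

The degree is 3 — the shape is more complex than any degree-2 curve.
Checking where it meets the axes: it misses every integer gridline on the y-axis; it misses every integer gridline on the x-axis.
Assembling these constraints gives the stated polynomial.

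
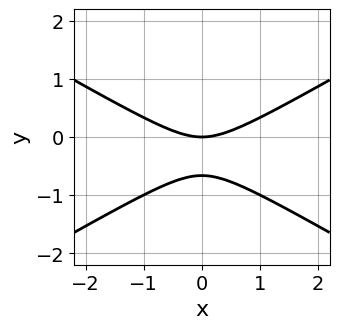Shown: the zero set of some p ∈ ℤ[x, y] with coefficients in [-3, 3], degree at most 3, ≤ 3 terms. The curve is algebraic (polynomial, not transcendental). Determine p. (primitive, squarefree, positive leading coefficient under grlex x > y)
x^2 - 3*y^2 - 2*y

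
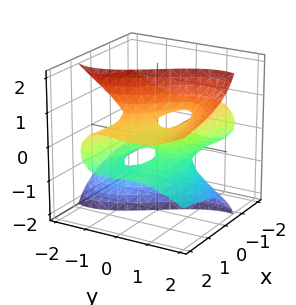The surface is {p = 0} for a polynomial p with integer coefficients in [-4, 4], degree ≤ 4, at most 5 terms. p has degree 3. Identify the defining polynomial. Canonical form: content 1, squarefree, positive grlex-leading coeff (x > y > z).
3*x*z^2 - y^3 + 2*y*z^2 - x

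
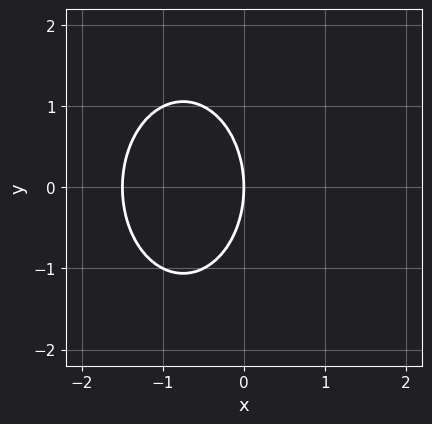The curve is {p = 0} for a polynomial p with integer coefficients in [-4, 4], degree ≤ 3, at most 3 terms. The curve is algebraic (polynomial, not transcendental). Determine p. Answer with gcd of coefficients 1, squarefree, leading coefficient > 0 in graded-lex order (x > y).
2*x^2 + y^2 + 3*x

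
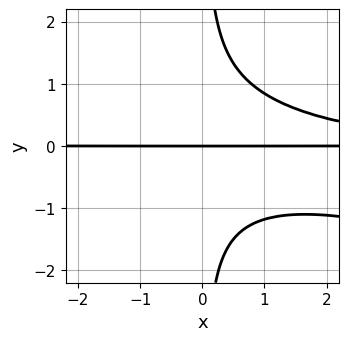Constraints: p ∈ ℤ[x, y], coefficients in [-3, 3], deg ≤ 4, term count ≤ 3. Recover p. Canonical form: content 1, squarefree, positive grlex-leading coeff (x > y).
(a) deg p = 4.
(b) Observable constraints: the visible x-axis segment lies entirely on the curve; it crosses the y-axis at the gridline y = 0.
(c) Putting this together gives p.

x^2*y^2 + 3*x*y^3 - 3*y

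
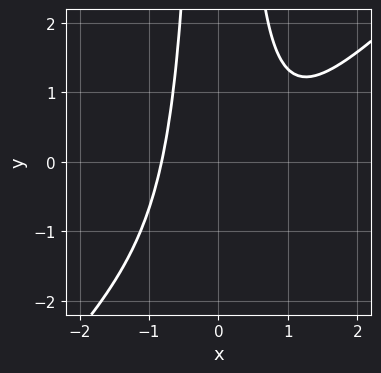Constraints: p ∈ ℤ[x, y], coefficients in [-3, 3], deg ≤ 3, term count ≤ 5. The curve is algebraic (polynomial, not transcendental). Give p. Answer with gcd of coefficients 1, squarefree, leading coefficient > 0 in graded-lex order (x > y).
3*x^3 - 3*x^2*y - 2*x^2 + 3

First, degree: no degree-2 curve has this shape, so deg p = 3.
Next, against the integer gridlines: it misses every integer gridline on the y-axis.
Finally, putting this together gives p.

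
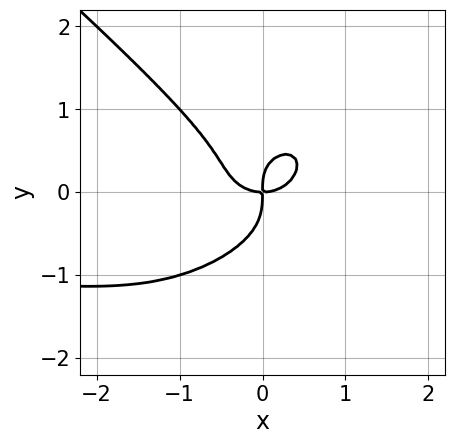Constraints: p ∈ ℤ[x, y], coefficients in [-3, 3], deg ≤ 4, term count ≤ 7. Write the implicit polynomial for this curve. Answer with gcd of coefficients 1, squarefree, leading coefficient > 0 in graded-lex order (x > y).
2*x^3*y + 3*y^4 + 2*x^3 + x*y^2 - 2*x*y

First, deg p = 4.
Then, against the integer gridlines: it meets the y-axis at y = 0 (among the integer gridlines); one x-axis crossing is at x = 0.
Finally, matching integer coefficients to the picture gives p.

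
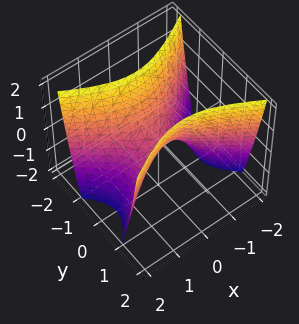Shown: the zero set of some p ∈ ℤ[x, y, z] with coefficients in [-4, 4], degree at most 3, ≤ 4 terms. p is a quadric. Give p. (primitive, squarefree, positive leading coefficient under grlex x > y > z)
1. Degree: a hyperbolic paraboloid; a quadric, so deg p = 2.
2. Symmetries: it's symmetric under x → −x, forcing even powers of x; it's symmetric under y → −y, forcing even powers of y.
3. Checking where it meets the axes: it meets the x-axis at x = 0 (among the integer gridlines); it crosses the z-axis at the gridline z = 0; it meets the y-axis at y = 0 (among the integer gridlines).
4. These observations pin down the coefficients.

x^2 - 2*y^2 + z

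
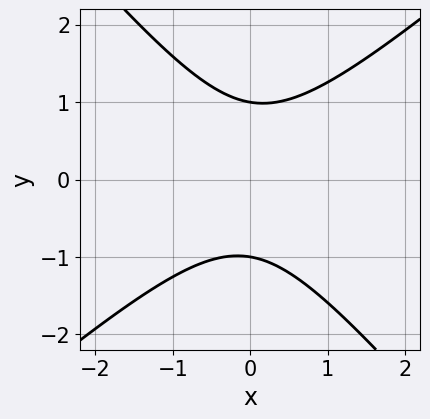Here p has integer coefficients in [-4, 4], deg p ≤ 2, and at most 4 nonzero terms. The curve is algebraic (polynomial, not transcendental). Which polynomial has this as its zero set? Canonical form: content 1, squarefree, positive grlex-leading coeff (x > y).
3*x^2 - x*y - 3*y^2 + 3

1. The degree is 2 — the shape is more complex than any degree-1 curve.
2. Against the integer gridlines: the curve avoids every integer x-axis point in the box; among the integer gridlines, it crosses the y-axis at y ∈ {-1, 1}.
3. These observations pin down the coefficients.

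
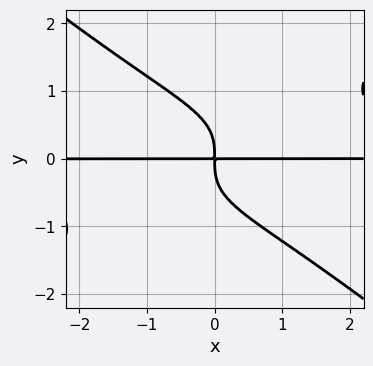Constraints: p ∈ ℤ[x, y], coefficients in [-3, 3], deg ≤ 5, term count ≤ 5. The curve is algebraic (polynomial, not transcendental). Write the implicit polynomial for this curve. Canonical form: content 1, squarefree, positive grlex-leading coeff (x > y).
The degree is 4 — a generic line meets the curve in up to 4 points.
Reading off the gridlines: every point of the x-axis in the box is on the curve.
The integer polynomial consistent with all of this is the stated p.

2*x^2*y^2 - 3*y^4 - 3*x*y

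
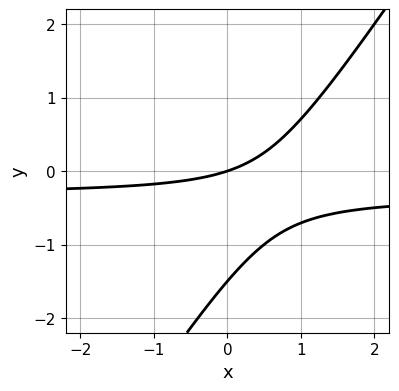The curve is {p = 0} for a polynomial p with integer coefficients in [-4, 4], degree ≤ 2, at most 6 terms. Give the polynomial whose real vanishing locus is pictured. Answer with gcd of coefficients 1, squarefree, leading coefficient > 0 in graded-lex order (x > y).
deg p = 2.
From the axis intercepts and sections: one y-axis crossing is at y = 0; it crosses the x-axis at the gridline x = 0.
The integer polynomial consistent with all of this is the stated p.

3*x*y - 2*y^2 + x - 3*y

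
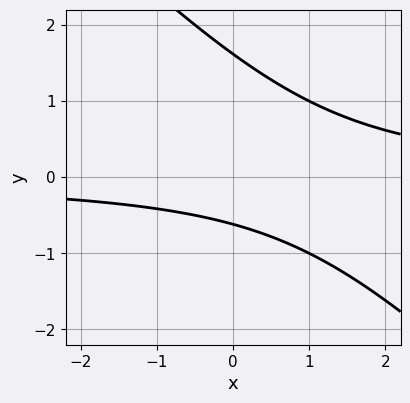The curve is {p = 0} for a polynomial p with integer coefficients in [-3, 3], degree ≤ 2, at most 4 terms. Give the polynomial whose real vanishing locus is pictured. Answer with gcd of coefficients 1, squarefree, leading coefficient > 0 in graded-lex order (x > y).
x*y + y^2 - y - 1

1. The degree is 2 — a generic line meets the curve in up to 2 points.
2. Observable constraints: it misses every integer gridline on the x-axis.
3. These observations pin down the coefficients.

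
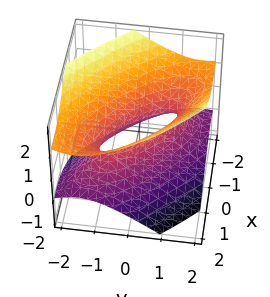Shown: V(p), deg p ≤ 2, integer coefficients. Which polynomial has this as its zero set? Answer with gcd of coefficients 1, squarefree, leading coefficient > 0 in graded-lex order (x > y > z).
2*x^2 + 3*x*y + 2*y^2 - 3*z^2 - 1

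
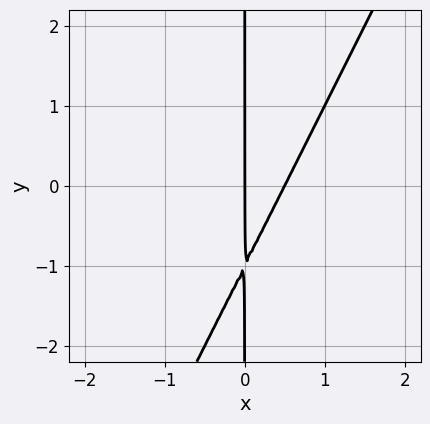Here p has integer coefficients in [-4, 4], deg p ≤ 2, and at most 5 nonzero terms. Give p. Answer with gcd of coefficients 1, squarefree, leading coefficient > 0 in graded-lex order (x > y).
1. deg p = 2. The shape is more complex than any degree-1 curve.
2. Checking where it meets the axes: it meets the x-axis at x = 0 (among the integer gridlines); every point of the y-axis in the box is on the curve.
3. Matching integer coefficients to the picture gives p.

2*x^2 - x*y - x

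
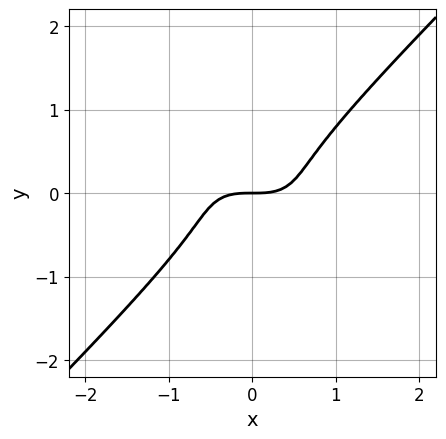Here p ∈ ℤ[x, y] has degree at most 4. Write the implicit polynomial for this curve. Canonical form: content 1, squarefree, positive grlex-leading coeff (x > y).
x^3 + x^2*y - 2*y^3 - y

1. The degree is 3 — a generic line meets the curve in up to 3 points.
2. From the axis intercepts and sections: it meets the y-axis at y = 0 (among the integer gridlines); it crosses the x-axis at the gridline x = 0.
3. Putting this together gives p.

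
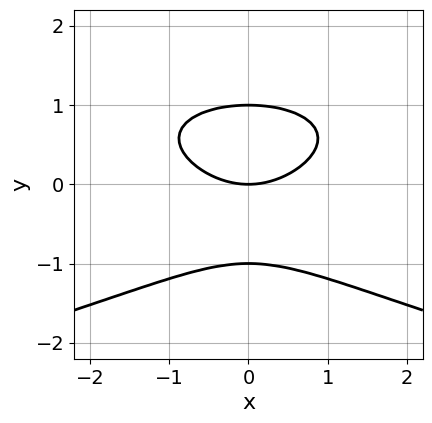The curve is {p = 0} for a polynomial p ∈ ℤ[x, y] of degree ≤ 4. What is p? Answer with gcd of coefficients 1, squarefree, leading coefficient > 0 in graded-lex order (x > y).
First, degree: a generic line meets the curve in up to 3 points, so deg p = 3.
Then, symmetries: mirror symmetry x ↦ −x ⇒ only even powers of x.
Then, reading off the gridlines: one x-axis crossing is at x = 0; the y-axis gridline crossings are at y ∈ {-1, 0, 1}.
Finally, assembling these constraints gives the stated polynomial.

2*y^3 + x^2 - 2*y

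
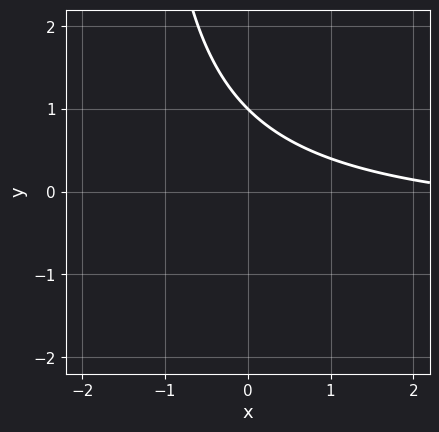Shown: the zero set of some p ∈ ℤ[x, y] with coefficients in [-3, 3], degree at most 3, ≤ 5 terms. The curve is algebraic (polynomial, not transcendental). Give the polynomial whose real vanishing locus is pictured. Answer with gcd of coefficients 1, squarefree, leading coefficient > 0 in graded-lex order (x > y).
2*x*y + x + 3*y - 3

First, degree: no degree-1 curve has this shape, so deg p = 2.
Then, observable constraints: it crosses the y-axis at the gridline y = 1; no x-intercept at any integer in the box.
Finally, fitting integer coefficients to these (and the overall shape) gives p.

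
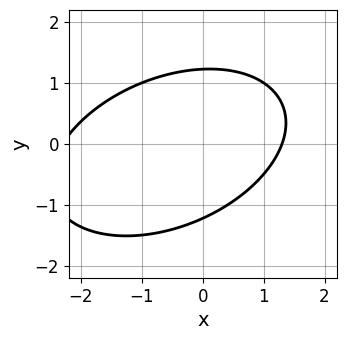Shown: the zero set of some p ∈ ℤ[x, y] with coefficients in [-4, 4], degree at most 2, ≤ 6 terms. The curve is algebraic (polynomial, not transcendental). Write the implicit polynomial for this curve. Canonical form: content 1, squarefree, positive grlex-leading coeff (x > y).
1. Degree: no degree-1 curve has this shape, so deg p = 2.
2. Putting this together gives p.

x^2 - x*y + 2*y^2 + x - 3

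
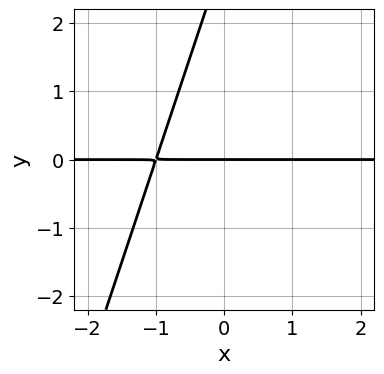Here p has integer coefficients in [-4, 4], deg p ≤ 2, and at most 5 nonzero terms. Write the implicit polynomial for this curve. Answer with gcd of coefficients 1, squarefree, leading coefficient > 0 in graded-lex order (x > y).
3*x*y - y^2 + 3*y

(a) The degree is 2 — a generic line meets the curve in up to 2 points.
(b) Against the integer gridlines: the visible x-axis segment lies entirely on the curve; one y-axis crossing is at y = 0.
(c) Fitting integer coefficients to these (and the overall shape) gives p.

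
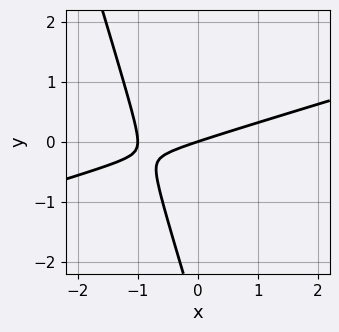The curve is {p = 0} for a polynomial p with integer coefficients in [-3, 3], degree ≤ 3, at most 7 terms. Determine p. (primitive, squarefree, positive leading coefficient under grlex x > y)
x^2 - 3*x*y - y^2 + x - 3*y

First, degree: a generic line meets the curve in up to 2 points, so deg p = 2.
Next, reading off the gridlines: the x-axis gridline crossings are at x ∈ {-1, 0}; it meets the y-axis at y = 0 (among the integer gridlines).
Finally, matching integer coefficients to the picture gives p.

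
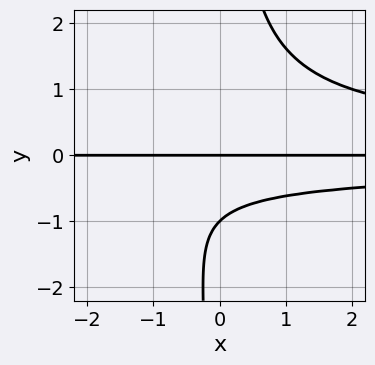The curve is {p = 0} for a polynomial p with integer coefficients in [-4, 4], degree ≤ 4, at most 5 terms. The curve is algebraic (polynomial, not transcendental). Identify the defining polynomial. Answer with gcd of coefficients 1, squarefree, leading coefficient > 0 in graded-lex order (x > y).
x*y^3 - y^2 - y

First, the degree is 4 — no degree-3 curve has this shape.
Then, observable constraints: every point of the x-axis in the box is on the curve; among the integer gridlines, it crosses the y-axis at y ∈ {-1, 0}.
Finally, together with the visible shape, these determine p as stated.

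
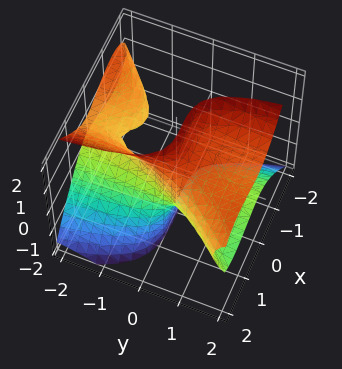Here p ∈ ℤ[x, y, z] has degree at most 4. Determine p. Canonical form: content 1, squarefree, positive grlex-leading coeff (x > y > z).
2*x^3 - 2*x^2*y + 3*y*z^2 - 3*y*z - 1

(a) The degree is 3 — the shape is more complex than any degree-2 surface.
(b) From the visible intercepts: no y-intercept at any integer in the box; it misses every integer gridline on the z-axis.
(c) Solving for integer coefficients yields p as stated.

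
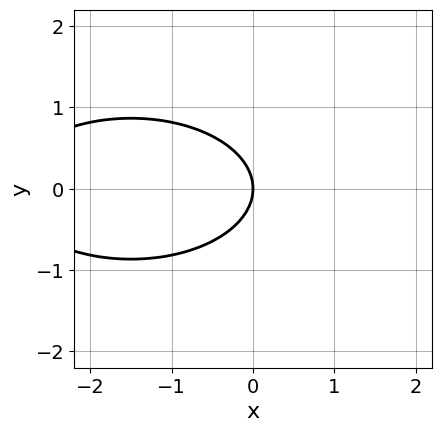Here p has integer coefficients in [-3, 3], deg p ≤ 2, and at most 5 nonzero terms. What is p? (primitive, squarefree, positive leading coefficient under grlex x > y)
x^2 + 3*y^2 + 3*x

First, degree: a generic line meets the curve in up to 2 points, so deg p = 2.
Next, symmetries: mirror symmetry y ↦ −y ⇒ only even powers of y.
Then, from the axis intercepts and sections: it crosses the y-axis at the gridline y = 0; it crosses the x-axis at the gridline x = 0.
Finally, solving for integer coefficients yields p as stated.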